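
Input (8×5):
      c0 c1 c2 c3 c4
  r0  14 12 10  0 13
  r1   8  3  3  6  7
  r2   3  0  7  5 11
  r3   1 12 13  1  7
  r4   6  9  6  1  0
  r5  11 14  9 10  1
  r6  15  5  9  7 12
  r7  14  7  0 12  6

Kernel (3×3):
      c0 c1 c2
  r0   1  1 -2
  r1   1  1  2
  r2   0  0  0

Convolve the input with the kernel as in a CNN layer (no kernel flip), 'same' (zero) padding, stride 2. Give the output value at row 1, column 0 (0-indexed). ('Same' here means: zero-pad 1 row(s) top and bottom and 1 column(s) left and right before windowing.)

5

The receptive field on the zero-padded input at this output position is [0 8 3 / 0 3 0 / 0 1 12]. Elementwise product with the kernel and sum: 0·1 + 8·1 + 3·-2 + 0·1 + 3·1 + 0·2.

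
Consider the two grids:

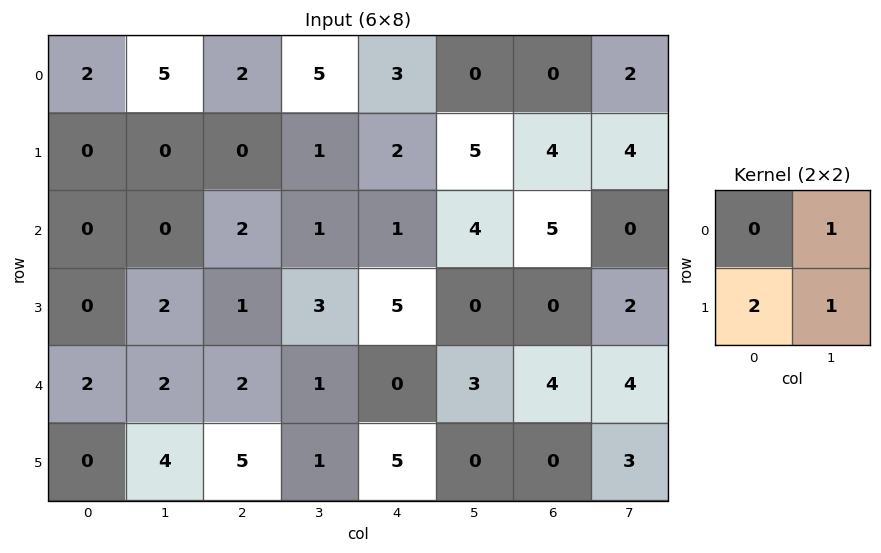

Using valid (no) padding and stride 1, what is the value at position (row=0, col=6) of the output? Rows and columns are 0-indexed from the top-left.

14

The receptive field on the input at this output position is [0 2 / 4 4]. Elementwise product with the kernel and sum: 2·1 + 4·2 + 4·1.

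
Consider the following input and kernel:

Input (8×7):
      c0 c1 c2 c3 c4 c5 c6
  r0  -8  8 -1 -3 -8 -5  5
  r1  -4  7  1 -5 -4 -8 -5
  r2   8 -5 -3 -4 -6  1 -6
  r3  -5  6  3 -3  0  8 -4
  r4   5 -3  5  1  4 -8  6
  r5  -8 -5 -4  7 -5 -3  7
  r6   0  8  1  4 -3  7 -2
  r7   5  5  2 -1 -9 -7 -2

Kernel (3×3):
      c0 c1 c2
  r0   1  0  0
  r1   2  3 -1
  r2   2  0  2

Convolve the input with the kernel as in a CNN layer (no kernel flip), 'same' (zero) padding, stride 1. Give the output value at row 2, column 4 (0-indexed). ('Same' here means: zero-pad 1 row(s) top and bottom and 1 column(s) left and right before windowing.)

-22

The receptive field on the zero-padded input at this output position is [-5 -4 -8 / -4 -6 1 / -3 0 8]. Elementwise product with the kernel and sum: -5·1 + -4·2 + -6·3 + 1·-1 + -3·2 + 8·2.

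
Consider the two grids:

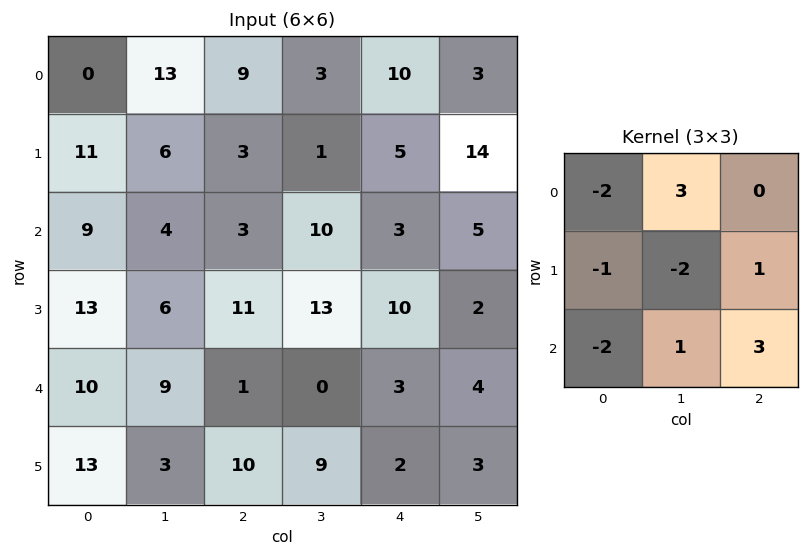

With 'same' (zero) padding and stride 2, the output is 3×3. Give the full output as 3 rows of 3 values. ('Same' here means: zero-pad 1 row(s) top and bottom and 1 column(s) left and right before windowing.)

Output[0,0]: The receptive field on the zero-padded input at this output position is [0 0 0 / 0 0 13 / 0 11 6]. Elementwise product with the kernel and sum: 0·-2 + 0·3 + 0·-1 + 0·-2 + 13·1 + 0·-2 + 11·1 + 6·3.

42 -34 25
50 35 -8
50 41 -5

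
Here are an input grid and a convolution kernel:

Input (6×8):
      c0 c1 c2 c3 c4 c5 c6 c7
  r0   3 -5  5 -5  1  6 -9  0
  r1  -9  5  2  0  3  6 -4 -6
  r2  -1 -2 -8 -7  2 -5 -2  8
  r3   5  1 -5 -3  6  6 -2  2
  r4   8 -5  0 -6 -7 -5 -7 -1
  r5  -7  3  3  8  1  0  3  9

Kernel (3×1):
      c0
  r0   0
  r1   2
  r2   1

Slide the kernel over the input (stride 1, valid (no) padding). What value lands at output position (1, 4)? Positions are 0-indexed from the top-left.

The receptive field on the input at this output position is [3 / 2 / 6]. Elementwise product with the kernel and sum: 2·2 + 6·1.

10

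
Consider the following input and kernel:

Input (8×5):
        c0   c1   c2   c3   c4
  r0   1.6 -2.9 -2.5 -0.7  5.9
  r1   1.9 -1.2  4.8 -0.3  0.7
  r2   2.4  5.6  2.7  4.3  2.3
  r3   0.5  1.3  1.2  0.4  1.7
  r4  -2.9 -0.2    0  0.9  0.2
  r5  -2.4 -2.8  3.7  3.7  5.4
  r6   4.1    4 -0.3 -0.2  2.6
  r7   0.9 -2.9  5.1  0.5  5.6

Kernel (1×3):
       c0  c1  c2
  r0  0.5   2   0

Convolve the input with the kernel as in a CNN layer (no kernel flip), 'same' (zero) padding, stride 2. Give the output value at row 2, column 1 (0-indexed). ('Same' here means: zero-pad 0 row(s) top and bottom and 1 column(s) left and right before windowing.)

-0.1

The receptive field on the zero-padded input at this output position is [-0.2 0 0.9]. Elementwise product with the kernel and sum: -0.2·0.5 + 0·2.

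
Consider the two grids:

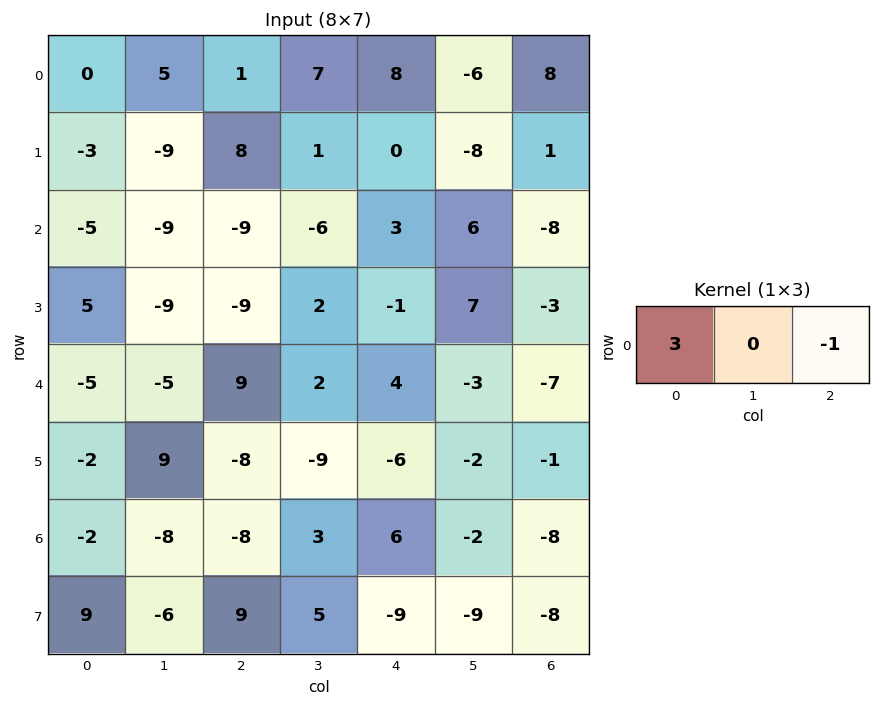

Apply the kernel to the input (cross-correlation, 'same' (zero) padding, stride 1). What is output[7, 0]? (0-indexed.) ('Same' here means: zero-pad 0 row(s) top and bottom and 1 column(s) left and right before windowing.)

The receptive field on the zero-padded input at this output position is [0 9 -6]. Elementwise product with the kernel and sum: 0·3 + -6·-1.

6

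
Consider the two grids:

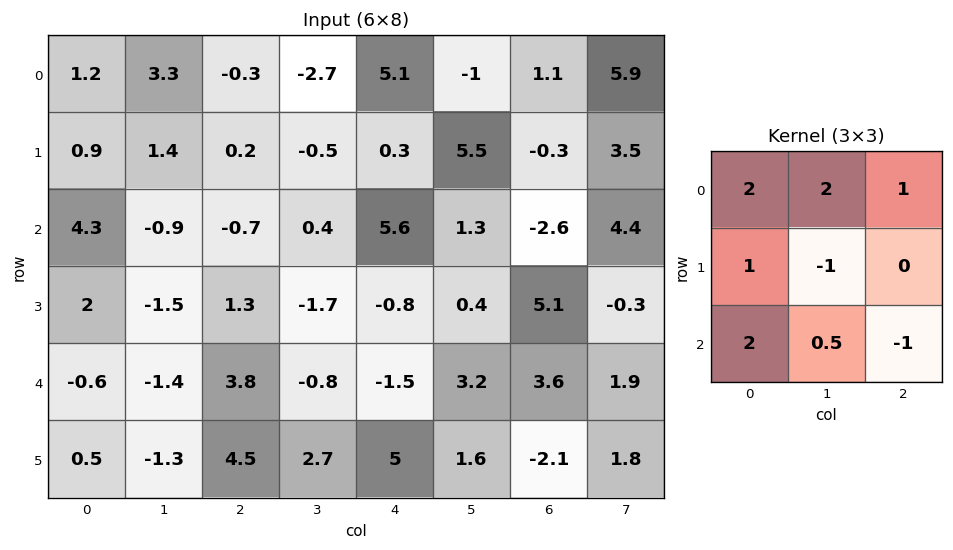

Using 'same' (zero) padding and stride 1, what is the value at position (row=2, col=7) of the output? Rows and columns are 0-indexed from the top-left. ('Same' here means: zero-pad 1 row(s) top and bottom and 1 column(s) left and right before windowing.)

9.45

The receptive field on the zero-padded input at this output position is [-0.3 3.5 0 / -2.6 4.4 0 / 5.1 -0.3 0]. Elementwise product with the kernel and sum: -0.3·2 + 3.5·2 + 0·1 + -2.6·1 + 4.4·-1 + 5.1·2 + -0.3·0.5 + 0·-1.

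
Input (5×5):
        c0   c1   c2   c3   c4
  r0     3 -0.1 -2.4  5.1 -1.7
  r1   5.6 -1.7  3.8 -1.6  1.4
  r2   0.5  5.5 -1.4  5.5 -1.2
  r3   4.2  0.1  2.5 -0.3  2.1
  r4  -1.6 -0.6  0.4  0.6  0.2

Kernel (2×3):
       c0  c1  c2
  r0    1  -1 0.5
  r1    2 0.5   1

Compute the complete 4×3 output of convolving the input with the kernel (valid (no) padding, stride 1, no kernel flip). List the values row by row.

Output[0,0]: The receptive field on the input at this output position is [3 -0.1 -2.4 / 5.6 -1.7 3.8]. Elementwise product with the kernel and sum: 3·1 + -0.1·-1 + -2.4·0.5 + 5.6·2 + -1.7·0.5 + 3.8·1.

16.05 1.75 -0.15
11.55 9.5 4.85
5.25 10.8 -0.55
2.25 -2.95 5.15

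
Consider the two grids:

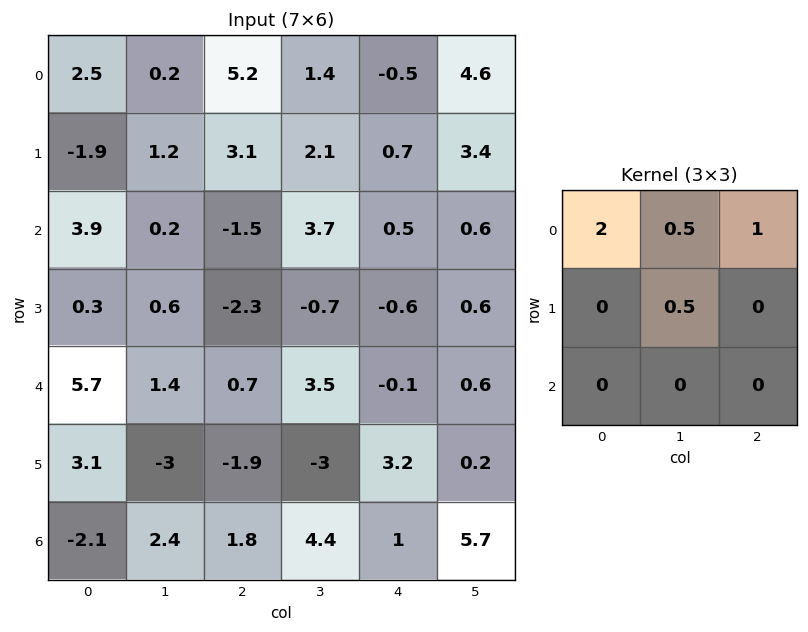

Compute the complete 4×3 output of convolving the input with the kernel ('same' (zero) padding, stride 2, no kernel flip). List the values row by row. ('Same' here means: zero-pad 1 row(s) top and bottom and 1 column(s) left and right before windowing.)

1.25 2.6 -0.25
2.2 5.3 8.2
3.6 -0.3 -1.15
-2.5 -9.05 -3.7

Output[0,0]: The receptive field on the zero-padded input at this output position is [0 0 0 / 0 2.5 0.2 / 0 -1.9 1.2]. Elementwise product with the kernel and sum: 0·2 + 0·0.5 + 0·1 + 2.5·0.5.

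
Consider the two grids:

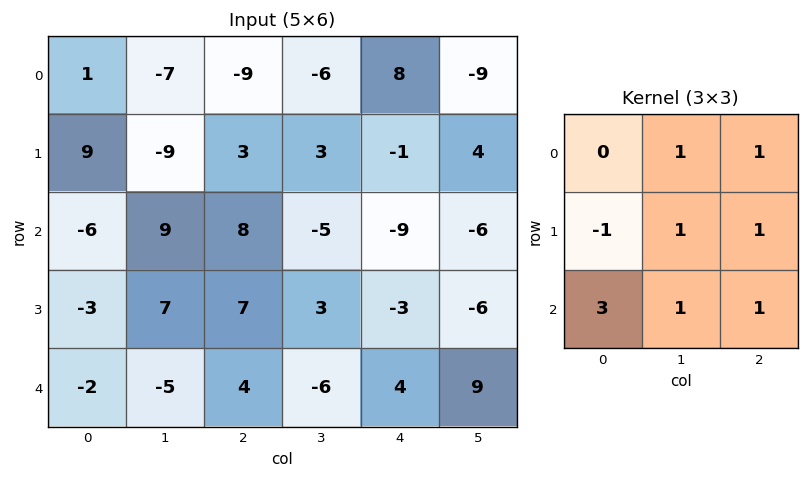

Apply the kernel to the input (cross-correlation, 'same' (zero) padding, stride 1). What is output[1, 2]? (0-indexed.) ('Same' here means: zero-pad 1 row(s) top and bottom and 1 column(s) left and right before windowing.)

The receptive field on the zero-padded input at this output position is [-7 -9 -6 / -9 3 3 / 9 8 -5]. Elementwise product with the kernel and sum: -9·1 + -6·1 + -9·-1 + 3·1 + 3·1 + 9·3 + 8·1 + -5·1.

30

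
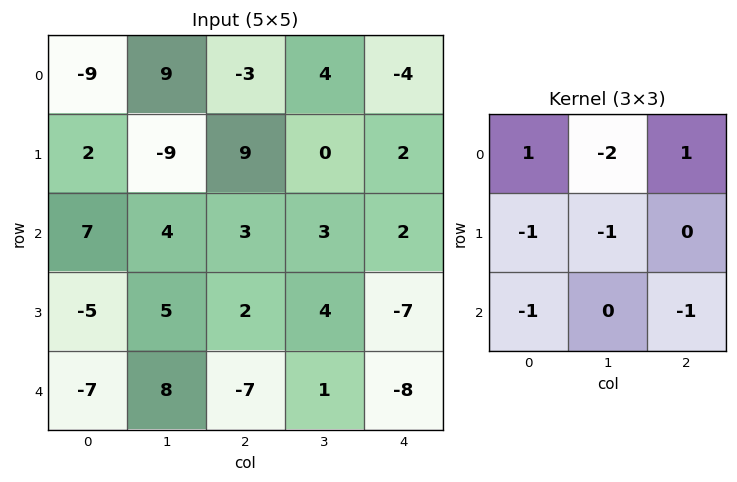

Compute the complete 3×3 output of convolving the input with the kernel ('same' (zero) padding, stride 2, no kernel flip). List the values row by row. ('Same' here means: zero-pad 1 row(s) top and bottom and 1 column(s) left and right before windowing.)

18 3 0
-25 -43 -13
22 4 25

Output[0,0]: The receptive field on the zero-padded input at this output position is [0 0 0 / 0 -9 9 / 0 2 -9]. Elementwise product with the kernel and sum: 0·1 + 0·-2 + 0·1 + 0·-1 + -9·-1 + 0·-1 + -9·-1.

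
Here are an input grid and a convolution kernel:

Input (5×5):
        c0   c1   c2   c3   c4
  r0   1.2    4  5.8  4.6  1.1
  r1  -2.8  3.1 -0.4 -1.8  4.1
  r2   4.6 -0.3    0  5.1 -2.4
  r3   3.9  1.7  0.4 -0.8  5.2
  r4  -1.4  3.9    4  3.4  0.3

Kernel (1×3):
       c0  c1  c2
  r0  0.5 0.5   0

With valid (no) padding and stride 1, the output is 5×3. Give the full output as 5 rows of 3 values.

Output[0,0]: The receptive field on the input at this output position is [1.2 4 5.8]. Elementwise product with the kernel and sum: 1.2·0.5 + 4·0.5.
Output[0,1]: The receptive field on the input at this output position is [4 5.8 4.6]. Elementwise product with the kernel and sum: 4·0.5 + 5.8·0.5.

2.6 4.9 5.2
0.15 1.35 -1.1
2.15 -0.15 2.55
2.8 1.05 -0.2
1.25 3.95 3.7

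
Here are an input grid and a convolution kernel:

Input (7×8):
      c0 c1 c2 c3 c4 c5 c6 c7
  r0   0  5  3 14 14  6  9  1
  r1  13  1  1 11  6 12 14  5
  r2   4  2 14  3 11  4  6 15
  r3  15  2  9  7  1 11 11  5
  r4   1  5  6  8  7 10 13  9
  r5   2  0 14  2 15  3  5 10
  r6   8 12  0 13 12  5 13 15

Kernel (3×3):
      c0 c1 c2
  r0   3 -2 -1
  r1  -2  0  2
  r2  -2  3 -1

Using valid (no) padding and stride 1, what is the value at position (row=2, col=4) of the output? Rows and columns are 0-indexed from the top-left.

42

The receptive field on the input at this output position is [11 4 6 / 1 11 11 / 7 10 13]. Elementwise product with the kernel and sum: 11·3 + 4·-2 + 6·-1 + 1·-2 + 11·2 + 7·-2 + 10·3 + 13·-1.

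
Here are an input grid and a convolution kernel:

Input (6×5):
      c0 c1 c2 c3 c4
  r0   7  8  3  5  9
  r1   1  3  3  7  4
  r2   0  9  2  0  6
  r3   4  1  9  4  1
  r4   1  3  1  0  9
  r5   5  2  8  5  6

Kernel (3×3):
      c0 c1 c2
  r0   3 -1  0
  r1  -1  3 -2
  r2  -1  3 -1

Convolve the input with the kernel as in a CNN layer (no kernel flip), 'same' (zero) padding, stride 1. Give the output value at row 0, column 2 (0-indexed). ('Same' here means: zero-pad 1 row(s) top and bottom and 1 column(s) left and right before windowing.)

The receptive field on the zero-padded input at this output position is [0 0 0 / 8 3 5 / 3 3 7]. Elementwise product with the kernel and sum: 0·3 + 0·-1 + 8·-1 + 3·3 + 5·-2 + 3·-1 + 3·3 + 7·-1.

-10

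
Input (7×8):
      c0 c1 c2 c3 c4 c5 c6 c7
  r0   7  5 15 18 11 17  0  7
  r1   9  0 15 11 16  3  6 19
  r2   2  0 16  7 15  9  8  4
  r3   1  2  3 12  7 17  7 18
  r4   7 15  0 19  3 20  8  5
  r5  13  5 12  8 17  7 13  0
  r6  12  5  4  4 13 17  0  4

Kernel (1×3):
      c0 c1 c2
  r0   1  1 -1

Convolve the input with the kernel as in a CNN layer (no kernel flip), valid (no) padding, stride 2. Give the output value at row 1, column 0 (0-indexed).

-14

The receptive field on the input at this output position is [2 0 16]. Elementwise product with the kernel and sum: 2·1 + 0·1 + 16·-1.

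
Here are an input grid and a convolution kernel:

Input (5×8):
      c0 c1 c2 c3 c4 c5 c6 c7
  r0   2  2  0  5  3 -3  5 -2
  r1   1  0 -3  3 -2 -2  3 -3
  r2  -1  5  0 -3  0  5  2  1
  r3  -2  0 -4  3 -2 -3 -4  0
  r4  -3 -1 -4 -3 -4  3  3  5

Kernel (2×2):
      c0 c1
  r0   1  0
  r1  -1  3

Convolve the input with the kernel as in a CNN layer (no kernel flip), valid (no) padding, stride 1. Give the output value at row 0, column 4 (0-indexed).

-1

The receptive field on the input at this output position is [3 -3 / -2 -2]. Elementwise product with the kernel and sum: 3·1 + -2·-1 + -2·3.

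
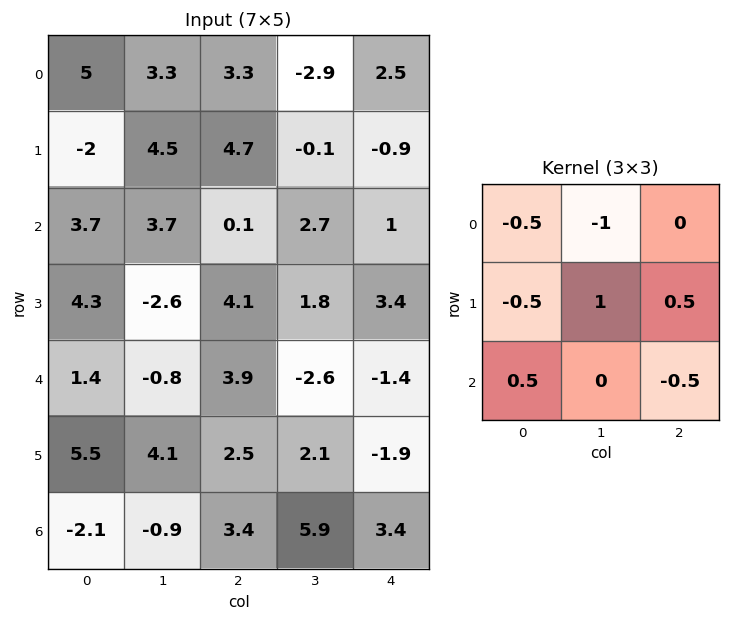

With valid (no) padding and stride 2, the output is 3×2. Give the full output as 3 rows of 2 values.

Output[0,0]: The receptive field on the input at this output position is [5 3.3 3.3 / -2 4.5 4.7 / 3.7 3.7 0.1]. Elementwise product with the kernel and sum: 5·-0.5 + 3.3·-1 + -2·-0.5 + 4.5·1 + 4.7·0.5 + 3.7·0.5 + 0.1·-0.5.
Output[0,1]: The receptive field on the input at this output position is [3.3 -2.9 2.5 / 4.7 -0.1 -0.9 / 0.1 2.7 1]. Elementwise product with the kernel and sum: 3.3·-0.5 + -2.9·-1 + 4.7·-0.5 + -0.1·1 + -0.9·0.5 + 0.1·0.5 + 1·-0.5.

3.85 -2.1
-9.5 1.35
-0.05 0.55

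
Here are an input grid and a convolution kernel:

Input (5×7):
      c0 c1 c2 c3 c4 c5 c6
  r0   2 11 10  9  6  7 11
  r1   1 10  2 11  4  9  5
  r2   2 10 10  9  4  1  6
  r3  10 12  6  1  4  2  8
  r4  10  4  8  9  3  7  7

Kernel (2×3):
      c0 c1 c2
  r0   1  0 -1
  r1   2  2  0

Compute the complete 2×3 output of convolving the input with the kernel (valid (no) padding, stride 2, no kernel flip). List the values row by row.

14 30 21
36 20 10

Output[0,0]: The receptive field on the input at this output position is [2 11 10 / 1 10 2]. Elementwise product with the kernel and sum: 2·1 + 10·-1 + 1·2 + 10·2.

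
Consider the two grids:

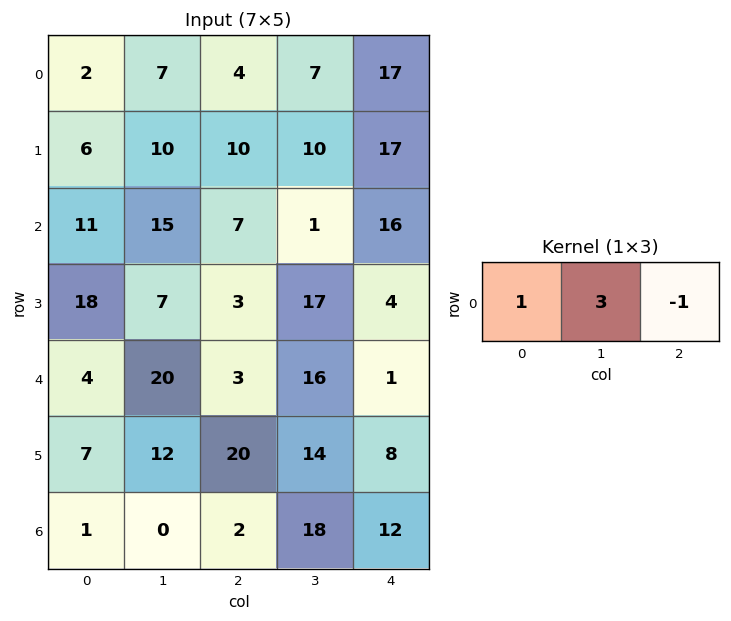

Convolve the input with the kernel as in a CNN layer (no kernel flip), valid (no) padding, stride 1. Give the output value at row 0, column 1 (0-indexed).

The receptive field on the input at this output position is [7 4 7]. Elementwise product with the kernel and sum: 7·1 + 4·3 + 7·-1.

12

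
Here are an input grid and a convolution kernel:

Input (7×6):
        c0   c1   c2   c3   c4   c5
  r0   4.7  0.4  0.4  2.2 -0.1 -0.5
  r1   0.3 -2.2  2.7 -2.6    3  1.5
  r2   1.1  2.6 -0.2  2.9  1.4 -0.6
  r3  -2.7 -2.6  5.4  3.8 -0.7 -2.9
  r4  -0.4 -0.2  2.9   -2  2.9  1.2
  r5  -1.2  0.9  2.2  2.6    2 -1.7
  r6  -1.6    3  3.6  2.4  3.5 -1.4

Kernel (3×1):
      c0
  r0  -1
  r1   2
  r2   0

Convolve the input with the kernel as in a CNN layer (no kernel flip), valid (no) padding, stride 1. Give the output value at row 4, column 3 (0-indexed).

The receptive field on the input at this output position is [-2 / 2.6 / 2.4]. Elementwise product with the kernel and sum: -2·-1 + 2.6·2.

7.2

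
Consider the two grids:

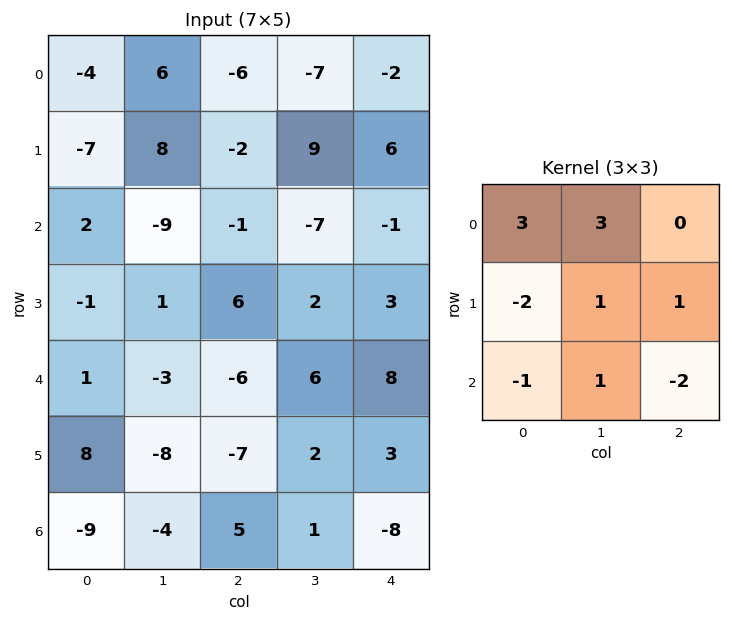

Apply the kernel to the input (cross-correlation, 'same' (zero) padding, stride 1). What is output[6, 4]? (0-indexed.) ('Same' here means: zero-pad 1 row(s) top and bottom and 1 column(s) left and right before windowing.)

5

The receptive field on the zero-padded input at this output position is [2 3 0 / 1 -8 0 / 0 0 0]. Elementwise product with the kernel and sum: 2·3 + 3·3 + 1·-2 + -8·1 + 0·1 + 0·-1 + 0·1 + 0·-2.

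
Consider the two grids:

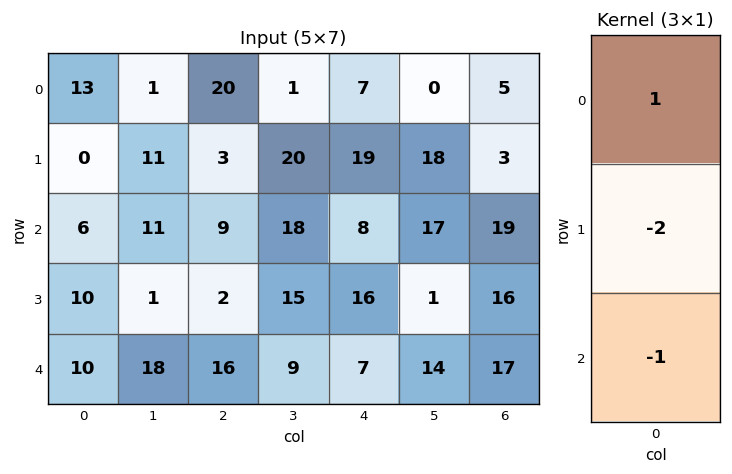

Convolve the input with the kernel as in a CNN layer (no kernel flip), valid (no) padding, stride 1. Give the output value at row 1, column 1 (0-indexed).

The receptive field on the input at this output position is [11 / 11 / 1]. Elementwise product with the kernel and sum: 11·1 + 11·-2 + 1·-1.

-12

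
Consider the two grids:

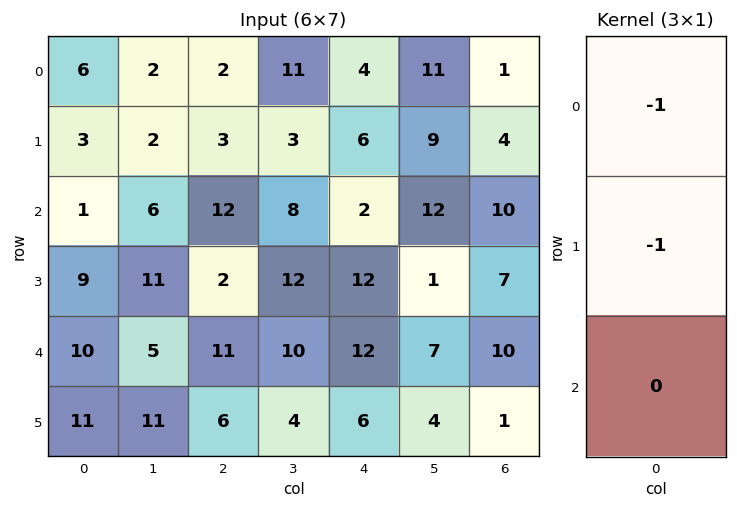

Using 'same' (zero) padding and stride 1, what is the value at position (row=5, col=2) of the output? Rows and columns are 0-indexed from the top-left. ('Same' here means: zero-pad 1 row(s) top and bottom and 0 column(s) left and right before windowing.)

-17

The receptive field on the zero-padded input at this output position is [11 / 6 / 0]. Elementwise product with the kernel and sum: 11·-1 + 6·-1.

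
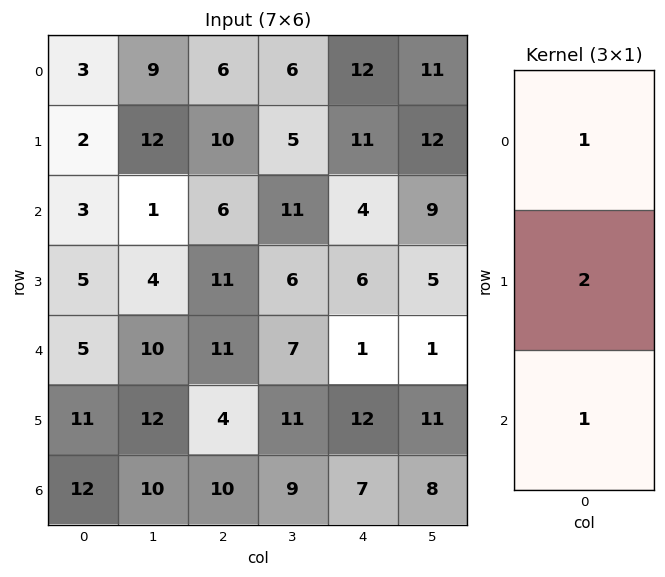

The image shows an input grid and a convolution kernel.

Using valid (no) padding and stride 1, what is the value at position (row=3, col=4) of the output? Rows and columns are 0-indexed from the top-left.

20

The receptive field on the input at this output position is [6 / 1 / 12]. Elementwise product with the kernel and sum: 6·1 + 1·2 + 12·1.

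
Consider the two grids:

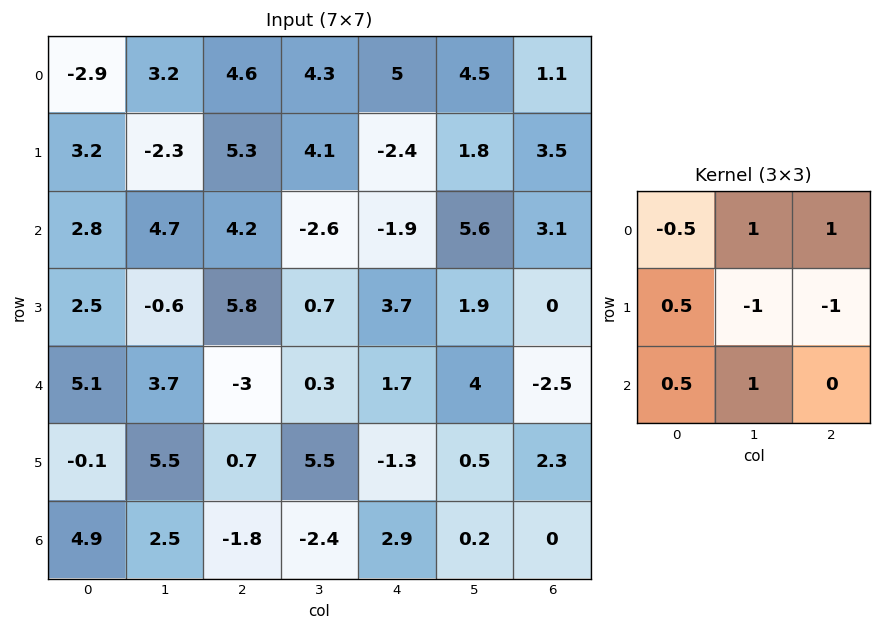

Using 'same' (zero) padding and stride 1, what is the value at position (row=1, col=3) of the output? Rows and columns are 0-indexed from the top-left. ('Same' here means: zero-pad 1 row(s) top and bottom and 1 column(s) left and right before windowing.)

The receptive field on the zero-padded input at this output position is [4.6 4.3 5 / 5.3 4.1 -2.4 / 4.2 -2.6 -1.9]. Elementwise product with the kernel and sum: 4.6·-0.5 + 4.3·1 + 5·1 + 5.3·0.5 + 4.1·-1 + -2.4·-1 + 4.2·0.5 + -2.6·1.

7.45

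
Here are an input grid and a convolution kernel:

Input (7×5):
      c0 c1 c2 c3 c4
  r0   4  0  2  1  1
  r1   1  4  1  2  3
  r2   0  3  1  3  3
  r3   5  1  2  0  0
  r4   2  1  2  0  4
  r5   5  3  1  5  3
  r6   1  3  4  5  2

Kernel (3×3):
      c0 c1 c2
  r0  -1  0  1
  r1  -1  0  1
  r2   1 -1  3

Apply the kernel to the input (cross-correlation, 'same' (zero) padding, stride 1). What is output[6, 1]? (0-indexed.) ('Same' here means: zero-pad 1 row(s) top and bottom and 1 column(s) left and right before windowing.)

-1

The receptive field on the zero-padded input at this output position is [5 3 1 / 1 3 4 / 0 0 0]. Elementwise product with the kernel and sum: 5·-1 + 1·1 + 1·-1 + 4·1 + 0·1 + 0·-1 + 0·3.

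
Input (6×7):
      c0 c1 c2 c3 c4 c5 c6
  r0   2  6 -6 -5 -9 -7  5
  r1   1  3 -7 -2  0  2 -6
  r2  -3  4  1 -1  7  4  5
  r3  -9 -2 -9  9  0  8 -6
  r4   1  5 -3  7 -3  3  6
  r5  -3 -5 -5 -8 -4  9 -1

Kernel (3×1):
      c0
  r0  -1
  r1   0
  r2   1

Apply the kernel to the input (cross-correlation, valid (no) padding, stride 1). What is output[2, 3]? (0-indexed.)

8

The receptive field on the input at this output position is [-1 / 9 / 7]. Elementwise product with the kernel and sum: -1·-1 + 7·1.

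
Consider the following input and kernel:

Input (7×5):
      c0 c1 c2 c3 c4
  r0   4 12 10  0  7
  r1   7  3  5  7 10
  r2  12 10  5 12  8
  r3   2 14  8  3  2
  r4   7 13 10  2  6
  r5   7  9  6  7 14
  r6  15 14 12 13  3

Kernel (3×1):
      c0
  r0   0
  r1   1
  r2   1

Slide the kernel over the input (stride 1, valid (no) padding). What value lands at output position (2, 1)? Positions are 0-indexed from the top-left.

The receptive field on the input at this output position is [10 / 14 / 13]. Elementwise product with the kernel and sum: 14·1 + 13·1.

27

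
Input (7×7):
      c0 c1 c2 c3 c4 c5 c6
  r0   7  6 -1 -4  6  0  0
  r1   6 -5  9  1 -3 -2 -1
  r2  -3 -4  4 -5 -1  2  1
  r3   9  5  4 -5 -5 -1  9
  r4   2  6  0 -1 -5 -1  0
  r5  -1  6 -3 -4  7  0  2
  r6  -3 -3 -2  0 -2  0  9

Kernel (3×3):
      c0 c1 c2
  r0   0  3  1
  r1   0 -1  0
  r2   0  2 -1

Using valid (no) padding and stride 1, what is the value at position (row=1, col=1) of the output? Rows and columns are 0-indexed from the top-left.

37

The receptive field on the input at this output position is [-5 9 1 / -4 4 -5 / 5 4 -5]. Elementwise product with the kernel and sum: 9·3 + 1·1 + 4·-1 + 4·2 + -5·-1.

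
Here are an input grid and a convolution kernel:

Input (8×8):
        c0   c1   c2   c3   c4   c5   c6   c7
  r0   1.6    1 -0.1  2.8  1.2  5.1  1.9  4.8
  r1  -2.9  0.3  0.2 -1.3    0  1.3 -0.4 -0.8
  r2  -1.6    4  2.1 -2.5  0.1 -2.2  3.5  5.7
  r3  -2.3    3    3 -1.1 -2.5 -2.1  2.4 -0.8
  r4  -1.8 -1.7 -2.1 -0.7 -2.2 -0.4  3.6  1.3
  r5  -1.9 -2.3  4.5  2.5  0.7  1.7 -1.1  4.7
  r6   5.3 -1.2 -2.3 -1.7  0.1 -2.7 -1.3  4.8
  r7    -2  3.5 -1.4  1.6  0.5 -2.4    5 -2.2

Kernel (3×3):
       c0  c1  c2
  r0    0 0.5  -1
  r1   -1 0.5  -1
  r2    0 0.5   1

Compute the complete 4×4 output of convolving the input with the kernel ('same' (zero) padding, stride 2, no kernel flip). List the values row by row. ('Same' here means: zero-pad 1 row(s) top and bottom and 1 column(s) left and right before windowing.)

Output[0,0]: The receptive field on the zero-padded input at this output position is [0 0 0 / 0 1.6 1 / 0 -2.9 0.3]. Elementwise product with the kernel and sum: 0·0.5 + 0·-1 + 0·-1 + 1.6·0.5 + 1·-1 + -2.9·0.5 + 0.3·1.

-1.35 -5.05 -6 -9.95
-4.7 1.35 0.1 -0.75
-6.6 8.7 2.9 7.05
7.7 2.4 0.95 -7.7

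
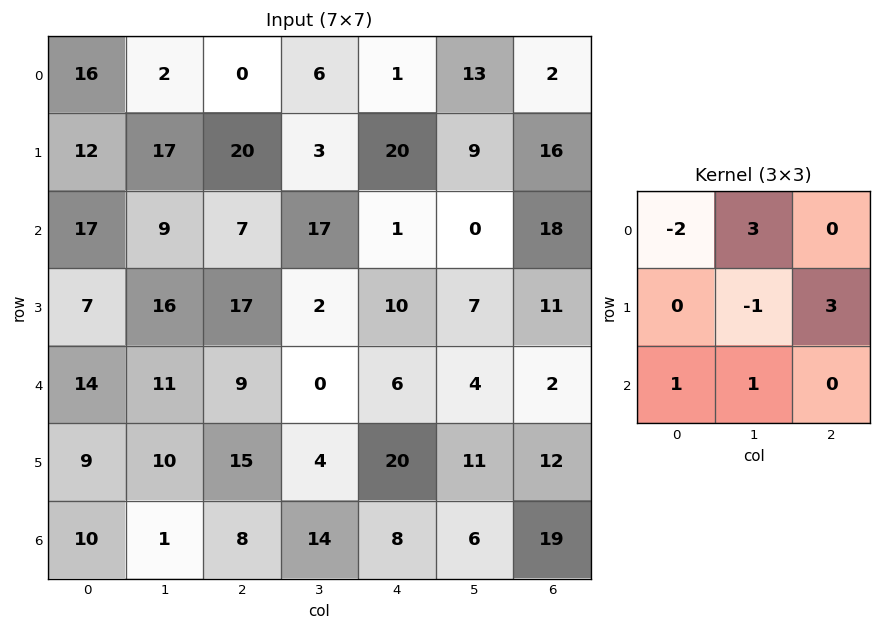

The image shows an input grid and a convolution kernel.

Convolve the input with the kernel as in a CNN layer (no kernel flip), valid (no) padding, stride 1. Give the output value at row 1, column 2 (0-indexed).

-26

The receptive field on the input at this output position is [20 3 20 / 7 17 1 / 17 2 10]. Elementwise product with the kernel and sum: 20·-2 + 3·3 + 17·-1 + 1·3 + 17·1 + 2·1.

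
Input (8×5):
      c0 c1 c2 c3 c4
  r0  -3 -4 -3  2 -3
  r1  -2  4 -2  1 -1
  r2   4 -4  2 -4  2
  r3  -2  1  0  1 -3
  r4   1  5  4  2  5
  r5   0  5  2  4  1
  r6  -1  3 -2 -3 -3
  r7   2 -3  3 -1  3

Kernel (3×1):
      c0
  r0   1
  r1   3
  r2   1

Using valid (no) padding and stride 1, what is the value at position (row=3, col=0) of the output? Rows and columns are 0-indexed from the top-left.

1

The receptive field on the input at this output position is [-2 / 1 / 0]. Elementwise product with the kernel and sum: -2·1 + 1·3 + 0·1.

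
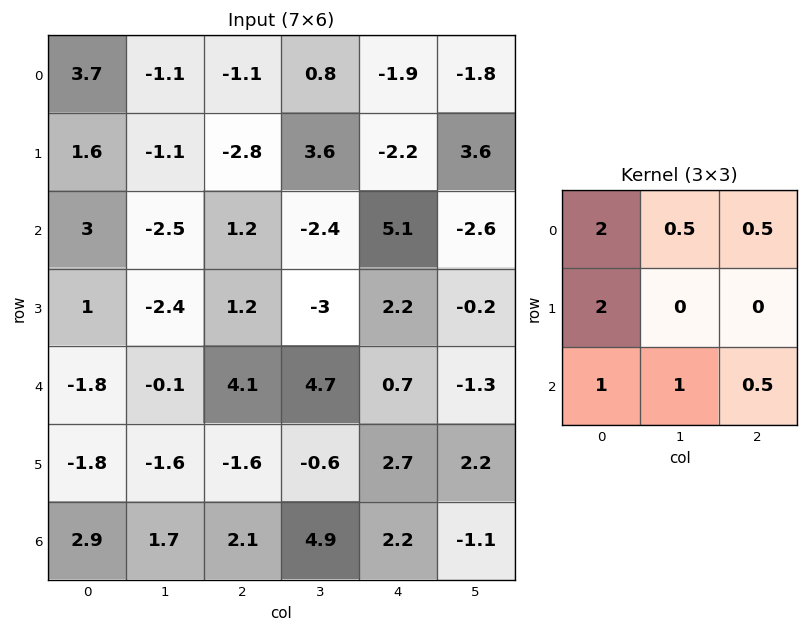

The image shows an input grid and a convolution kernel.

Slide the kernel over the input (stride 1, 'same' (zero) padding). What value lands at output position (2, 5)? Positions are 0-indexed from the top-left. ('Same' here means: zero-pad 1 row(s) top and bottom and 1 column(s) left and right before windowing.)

9.6

The receptive field on the zero-padded input at this output position is [-2.2 3.6 0 / 5.1 -2.6 0 / 2.2 -0.2 0]. Elementwise product with the kernel and sum: -2.2·2 + 3.6·0.5 + 0·0.5 + 5.1·2 + 2.2·1 + -0.2·1 + 0·0.5.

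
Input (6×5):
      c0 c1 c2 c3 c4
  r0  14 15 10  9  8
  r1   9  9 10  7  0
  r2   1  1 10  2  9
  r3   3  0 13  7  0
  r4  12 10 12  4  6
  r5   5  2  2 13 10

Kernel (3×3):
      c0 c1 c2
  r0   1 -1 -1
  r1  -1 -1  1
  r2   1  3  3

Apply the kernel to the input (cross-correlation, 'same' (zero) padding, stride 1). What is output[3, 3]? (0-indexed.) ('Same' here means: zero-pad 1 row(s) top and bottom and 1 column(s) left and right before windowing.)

21

The receptive field on the zero-padded input at this output position is [10 2 9 / 13 7 0 / 12 4 6]. Elementwise product with the kernel and sum: 10·1 + 2·-1 + 9·-1 + 13·-1 + 7·-1 + 0·1 + 12·1 + 4·3 + 6·3.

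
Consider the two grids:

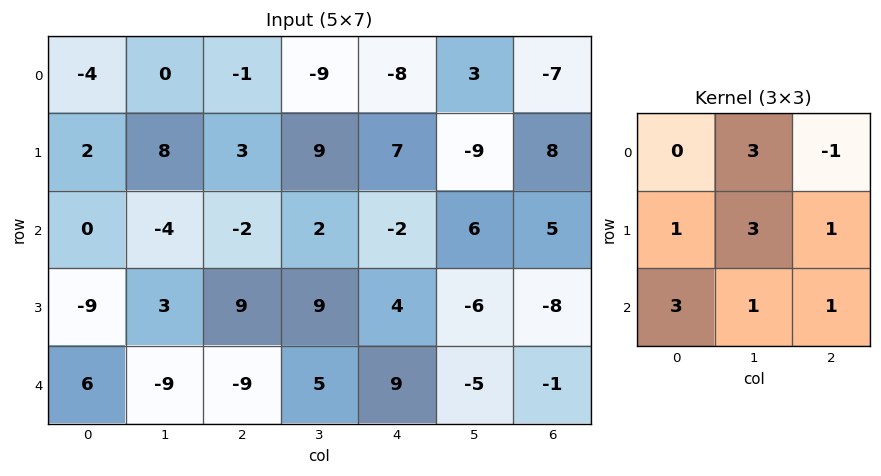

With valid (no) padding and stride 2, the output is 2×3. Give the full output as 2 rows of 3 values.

Output[0,0]: The receptive field on the input at this output position is [-4 0 -1 / 2 8 3 / 0 -4 -2]. Elementwise product with the kernel and sum: 0·3 + -1·-1 + 2·1 + 8·3 + 3·1 + 0·3 + -4·1 + -2·1.
Output[0,1]: The receptive field on the input at this output position is [-1 -9 -8 / 3 9 7 / -2 2 -2]. Elementwise product with the kernel and sum: -9·3 + -8·-1 + 3·1 + 9·3 + 7·1 + -2·3 + 2·1 + -2·1.

24 12 9
-1 35 12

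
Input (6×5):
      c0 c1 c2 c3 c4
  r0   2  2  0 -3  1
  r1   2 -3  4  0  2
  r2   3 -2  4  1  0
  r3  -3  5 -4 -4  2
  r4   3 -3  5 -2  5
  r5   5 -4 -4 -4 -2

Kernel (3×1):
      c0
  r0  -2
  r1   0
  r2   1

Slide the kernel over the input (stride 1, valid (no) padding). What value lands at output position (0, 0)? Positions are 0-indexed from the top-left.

The receptive field on the input at this output position is [2 / 2 / 3]. Elementwise product with the kernel and sum: 2·-2 + 3·1.

-1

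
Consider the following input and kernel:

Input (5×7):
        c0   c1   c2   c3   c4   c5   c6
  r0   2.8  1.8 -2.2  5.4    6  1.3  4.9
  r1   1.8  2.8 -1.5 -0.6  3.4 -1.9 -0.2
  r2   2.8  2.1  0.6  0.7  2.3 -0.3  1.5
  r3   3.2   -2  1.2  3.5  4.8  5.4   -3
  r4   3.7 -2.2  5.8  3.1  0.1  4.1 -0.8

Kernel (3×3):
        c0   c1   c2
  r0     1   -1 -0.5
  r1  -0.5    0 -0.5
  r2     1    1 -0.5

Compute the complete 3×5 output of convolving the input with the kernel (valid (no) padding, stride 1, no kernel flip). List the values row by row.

6.55 2.55 -11.4 3.15 1.9
-1.35 0.65 -1.75 2.35 15.2
-3.2 2.45 4.6 -4.75 5.55

Output[0,0]: The receptive field on the input at this output position is [2.8 1.8 -2.2 / 1.8 2.8 -1.5 / 2.8 2.1 0.6]. Elementwise product with the kernel and sum: 2.8·1 + 1.8·-1 + -2.2·-0.5 + 1.8·-0.5 + -1.5·-0.5 + 2.8·1 + 2.1·1 + 0.6·-0.5.
Output[0,1]: The receptive field on the input at this output position is [1.8 -2.2 5.4 / 2.8 -1.5 -0.6 / 2.1 0.6 0.7]. Elementwise product with the kernel and sum: 1.8·1 + -2.2·-1 + 5.4·-0.5 + 2.8·-0.5 + -0.6·-0.5 + 2.1·1 + 0.6·1 + 0.7·-0.5.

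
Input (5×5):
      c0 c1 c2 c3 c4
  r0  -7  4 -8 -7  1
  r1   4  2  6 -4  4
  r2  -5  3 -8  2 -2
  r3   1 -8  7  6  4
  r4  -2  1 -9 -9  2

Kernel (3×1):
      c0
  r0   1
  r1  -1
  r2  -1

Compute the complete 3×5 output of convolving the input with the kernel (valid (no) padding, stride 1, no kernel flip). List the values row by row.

Output[0,0]: The receptive field on the input at this output position is [-7 / 4 / -5]. Elementwise product with the kernel and sum: -7·1 + 4·-1 + -5·-1.

-6 -1 -6 -5 -1
8 7 7 -12 2
-4 10 -6 5 -8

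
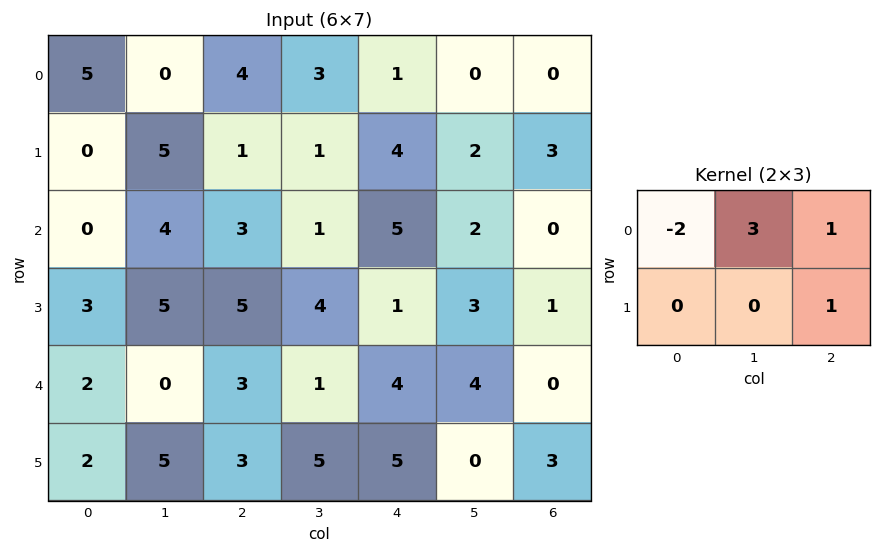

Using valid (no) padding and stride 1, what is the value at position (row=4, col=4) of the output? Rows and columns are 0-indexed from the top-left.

7

The receptive field on the input at this output position is [4 4 0 / 5 0 3]. Elementwise product with the kernel and sum: 4·-2 + 4·3 + 0·1 + 3·1.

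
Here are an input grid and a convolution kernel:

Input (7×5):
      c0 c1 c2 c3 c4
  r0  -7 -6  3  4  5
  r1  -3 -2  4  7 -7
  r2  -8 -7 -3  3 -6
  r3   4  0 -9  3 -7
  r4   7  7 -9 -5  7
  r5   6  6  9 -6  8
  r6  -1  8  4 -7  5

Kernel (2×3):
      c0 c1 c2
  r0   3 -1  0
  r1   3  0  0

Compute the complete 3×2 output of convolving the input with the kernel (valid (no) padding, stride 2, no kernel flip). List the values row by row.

Output[0,0]: The receptive field on the input at this output position is [-7 -6 3 / -3 -2 4]. Elementwise product with the kernel and sum: -7·3 + -6·-1 + -3·3.
Output[0,1]: The receptive field on the input at this output position is [3 4 5 / 4 7 -7]. Elementwise product with the kernel and sum: 3·3 + 4·-1 + 4·3.

-24 17
-5 -39
32 5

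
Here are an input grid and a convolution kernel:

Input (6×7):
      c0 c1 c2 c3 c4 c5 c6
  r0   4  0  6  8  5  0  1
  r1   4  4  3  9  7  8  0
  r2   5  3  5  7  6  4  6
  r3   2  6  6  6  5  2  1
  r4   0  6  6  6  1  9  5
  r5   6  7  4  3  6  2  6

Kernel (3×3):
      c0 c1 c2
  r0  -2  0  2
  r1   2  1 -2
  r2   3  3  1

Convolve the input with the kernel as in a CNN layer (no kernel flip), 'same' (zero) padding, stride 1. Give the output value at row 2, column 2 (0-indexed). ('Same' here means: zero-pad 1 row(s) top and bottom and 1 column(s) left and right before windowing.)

49

The receptive field on the zero-padded input at this output position is [4 3 9 / 3 5 7 / 6 6 6]. Elementwise product with the kernel and sum: 4·-2 + 9·2 + 3·2 + 5·1 + 7·-2 + 6·3 + 6·3 + 6·1.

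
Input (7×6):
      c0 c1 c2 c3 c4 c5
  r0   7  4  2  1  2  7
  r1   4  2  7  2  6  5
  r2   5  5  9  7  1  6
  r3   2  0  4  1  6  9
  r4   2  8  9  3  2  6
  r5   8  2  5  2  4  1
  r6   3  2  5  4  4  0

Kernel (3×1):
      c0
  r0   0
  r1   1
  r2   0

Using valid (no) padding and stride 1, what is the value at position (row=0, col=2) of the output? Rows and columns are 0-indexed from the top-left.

7

The receptive field on the input at this output position is [2 / 7 / 9]. Elementwise product with the kernel and sum: 7·1.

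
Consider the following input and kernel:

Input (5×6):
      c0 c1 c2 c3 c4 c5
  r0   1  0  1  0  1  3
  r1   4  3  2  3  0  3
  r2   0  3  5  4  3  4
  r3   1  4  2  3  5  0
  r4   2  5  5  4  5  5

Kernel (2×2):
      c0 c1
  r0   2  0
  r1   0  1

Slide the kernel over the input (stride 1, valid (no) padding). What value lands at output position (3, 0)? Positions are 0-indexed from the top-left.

7

The receptive field on the input at this output position is [1 4 / 2 5]. Elementwise product with the kernel and sum: 1·2 + 5·1.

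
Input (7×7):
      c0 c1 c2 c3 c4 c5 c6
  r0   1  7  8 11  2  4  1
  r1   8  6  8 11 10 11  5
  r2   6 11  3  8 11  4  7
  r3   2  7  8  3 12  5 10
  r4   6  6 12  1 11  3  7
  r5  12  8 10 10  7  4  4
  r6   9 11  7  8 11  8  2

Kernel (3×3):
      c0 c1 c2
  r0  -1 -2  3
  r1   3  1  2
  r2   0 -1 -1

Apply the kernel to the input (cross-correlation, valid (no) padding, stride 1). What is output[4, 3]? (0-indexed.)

The receptive field on the input at this output position is [1 11 3 / 10 7 4 / 8 11 8]. Elementwise product with the kernel and sum: 1·-1 + 11·-2 + 3·3 + 10·3 + 7·1 + 4·2 + 11·-1 + 8·-1.

12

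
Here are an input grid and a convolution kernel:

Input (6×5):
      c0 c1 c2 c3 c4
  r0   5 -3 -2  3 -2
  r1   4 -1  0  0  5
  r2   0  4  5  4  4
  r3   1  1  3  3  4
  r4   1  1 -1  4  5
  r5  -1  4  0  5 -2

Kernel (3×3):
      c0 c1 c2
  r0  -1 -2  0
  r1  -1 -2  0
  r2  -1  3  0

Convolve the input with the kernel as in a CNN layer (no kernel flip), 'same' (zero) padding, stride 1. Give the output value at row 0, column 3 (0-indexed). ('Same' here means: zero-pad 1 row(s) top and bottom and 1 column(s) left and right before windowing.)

The receptive field on the zero-padded input at this output position is [0 0 0 / -2 3 -2 / 0 0 5]. Elementwise product with the kernel and sum: 0·-1 + 0·-2 + -2·-1 + 3·-2 + 0·-1 + 0·3.

-4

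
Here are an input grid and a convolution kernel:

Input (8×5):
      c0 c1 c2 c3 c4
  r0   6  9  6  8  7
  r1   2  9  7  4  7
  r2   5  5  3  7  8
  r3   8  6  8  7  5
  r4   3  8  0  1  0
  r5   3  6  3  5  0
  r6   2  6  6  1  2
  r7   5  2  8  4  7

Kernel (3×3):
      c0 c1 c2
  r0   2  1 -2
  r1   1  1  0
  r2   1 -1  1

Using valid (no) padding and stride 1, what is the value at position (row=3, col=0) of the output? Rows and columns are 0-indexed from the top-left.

17

The receptive field on the input at this output position is [8 6 8 / 3 8 0 / 3 6 3]. Elementwise product with the kernel and sum: 8·2 + 6·1 + 8·-2 + 3·1 + 8·1 + 3·1 + 6·-1 + 3·1.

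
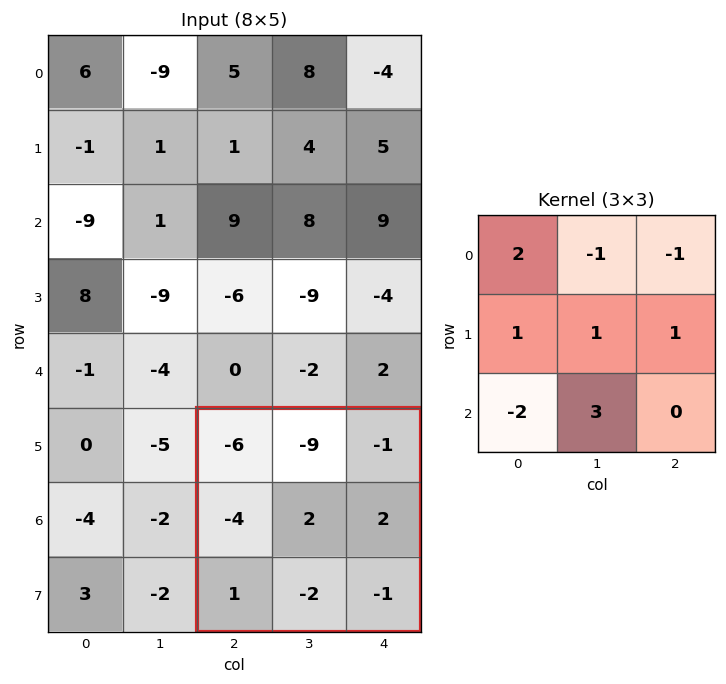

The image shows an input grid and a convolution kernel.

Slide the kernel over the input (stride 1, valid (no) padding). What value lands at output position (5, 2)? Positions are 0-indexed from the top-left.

-10

The receptive field on the input at this output position is [-6 -9 -1 / -4 2 2 / 1 -2 -1]. Elementwise product with the kernel and sum: -6·2 + -9·-1 + -1·-1 + -4·1 + 2·1 + 2·1 + 1·-2 + -2·3.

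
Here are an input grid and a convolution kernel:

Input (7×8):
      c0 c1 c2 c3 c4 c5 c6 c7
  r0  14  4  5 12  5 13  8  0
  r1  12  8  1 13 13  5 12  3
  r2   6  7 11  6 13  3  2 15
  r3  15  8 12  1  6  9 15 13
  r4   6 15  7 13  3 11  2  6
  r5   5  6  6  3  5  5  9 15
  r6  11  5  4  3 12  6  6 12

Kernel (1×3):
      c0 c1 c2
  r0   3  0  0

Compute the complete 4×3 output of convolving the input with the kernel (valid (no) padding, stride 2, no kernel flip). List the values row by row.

Output[0,0]: The receptive field on the input at this output position is [14 4 5]. Elementwise product with the kernel and sum: 14·3.
Output[0,1]: The receptive field on the input at this output position is [5 12 5]. Elementwise product with the kernel and sum: 5·3.

42 15 15
18 33 39
18 21 9
33 12 36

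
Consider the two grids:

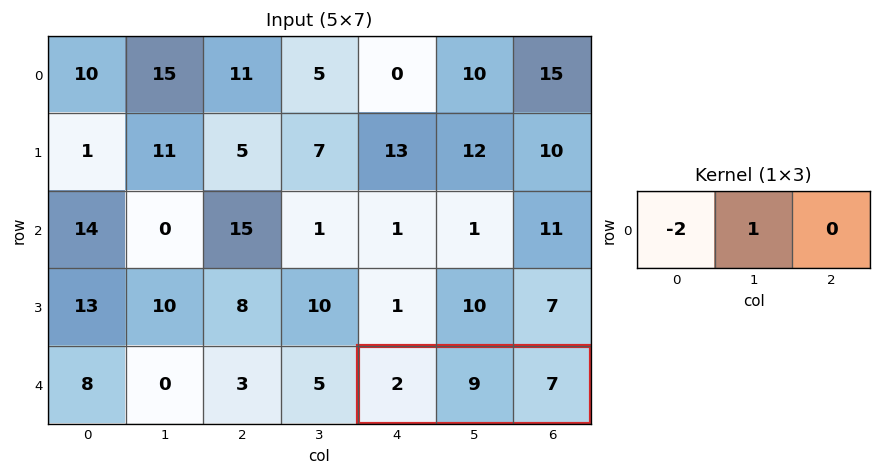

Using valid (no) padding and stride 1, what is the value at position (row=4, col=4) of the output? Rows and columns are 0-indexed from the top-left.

The receptive field on the input at this output position is [2 9 7]. Elementwise product with the kernel and sum: 2·-2 + 9·1.

5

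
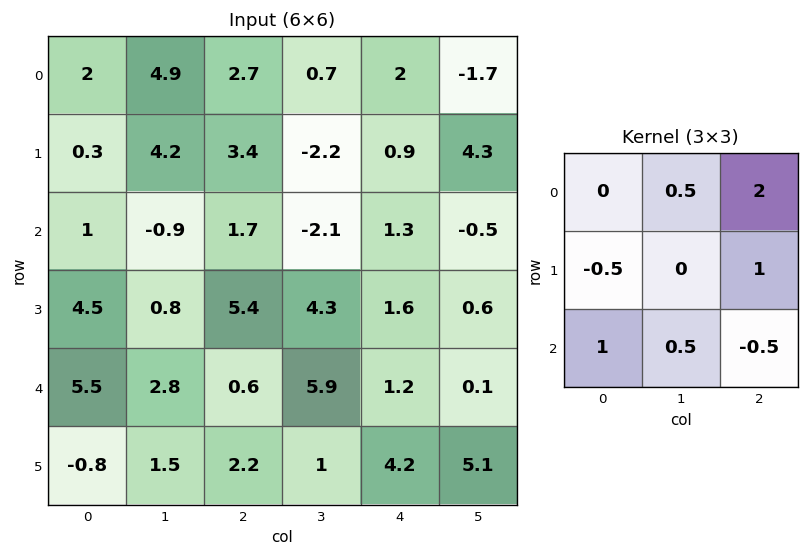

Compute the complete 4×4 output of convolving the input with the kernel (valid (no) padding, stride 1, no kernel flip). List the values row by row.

Output[0,0]: The receptive field on the input at this output position is [2 4.9 2.7 / 0.3 4.2 3.4 / 1 -0.9 1.7]. Elementwise product with the kernel and sum: 4.9·0.5 + 2.7·2 + 0.3·-0.5 + 3.4·1 + 1·1 + -0.9·0.5 + 1.7·-0.5.
Output[0,1]: The receptive field on the input at this output position is [4.9 2.7 0.7 / 4.2 3.4 -2.2 / -0.9 1.7 -2.1]. Elementwise product with the kernel and sum: 2.7·0.5 + 0.7·2 + 4.2·-0.5 + -2.2·1 + -0.9·1 + 1.7·0.5 + -2.1·-0.5.

10.8 -0.55 3.55 1.8
12.3 -3 7.9 14.4
12.7 0.7 3.4 4.55
7.9 17.9 6.85 -0.3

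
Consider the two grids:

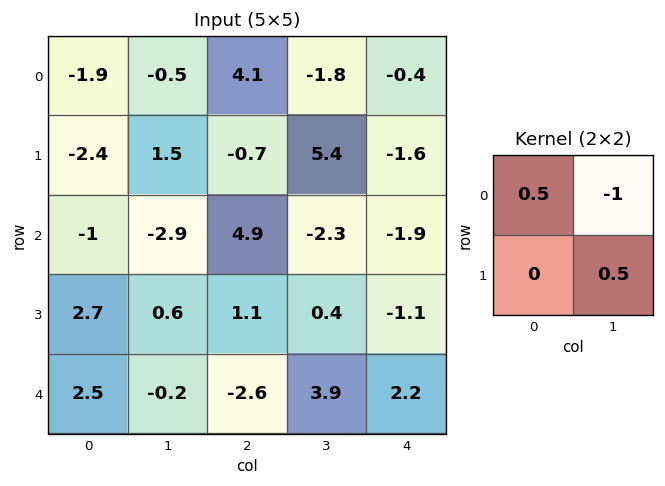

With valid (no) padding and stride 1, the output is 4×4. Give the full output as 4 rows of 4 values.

0.3 -4.7 6.55 -1.3
-4.15 3.9 -6.9 3.35
2.7 -5.8 4.95 0.2
0.65 -2.1 2.1 2.4

Output[0,0]: The receptive field on the input at this output position is [-1.9 -0.5 / -2.4 1.5]. Elementwise product with the kernel and sum: -1.9·0.5 + -0.5·-1 + 1.5·0.5.
Output[0,1]: The receptive field on the input at this output position is [-0.5 4.1 / 1.5 -0.7]. Elementwise product with the kernel and sum: -0.5·0.5 + 4.1·-1 + -0.7·0.5.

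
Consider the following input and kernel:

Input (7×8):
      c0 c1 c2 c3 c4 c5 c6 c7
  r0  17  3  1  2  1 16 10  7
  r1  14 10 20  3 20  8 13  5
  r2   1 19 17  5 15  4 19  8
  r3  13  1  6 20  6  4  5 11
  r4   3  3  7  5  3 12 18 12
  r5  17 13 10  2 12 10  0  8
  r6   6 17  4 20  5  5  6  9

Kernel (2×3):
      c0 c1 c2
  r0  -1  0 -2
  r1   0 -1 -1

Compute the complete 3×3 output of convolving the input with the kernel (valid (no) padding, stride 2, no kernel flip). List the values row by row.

-49 -26 -42
-42 -73 -62
-40 -27 -49

Output[0,0]: The receptive field on the input at this output position is [17 3 1 / 14 10 20]. Elementwise product with the kernel and sum: 17·-1 + 1·-2 + 10·-1 + 20·-1.
Output[0,1]: The receptive field on the input at this output position is [1 2 1 / 20 3 20]. Elementwise product with the kernel and sum: 1·-1 + 1·-2 + 3·-1 + 20·-1.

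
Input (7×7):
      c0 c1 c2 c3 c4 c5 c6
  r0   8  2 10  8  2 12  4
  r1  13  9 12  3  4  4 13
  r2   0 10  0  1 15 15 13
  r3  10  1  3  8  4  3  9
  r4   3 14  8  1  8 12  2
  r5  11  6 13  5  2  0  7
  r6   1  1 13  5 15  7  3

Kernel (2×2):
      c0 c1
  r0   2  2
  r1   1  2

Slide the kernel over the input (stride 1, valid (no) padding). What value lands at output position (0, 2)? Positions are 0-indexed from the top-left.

The receptive field on the input at this output position is [10 8 / 12 3]. Elementwise product with the kernel and sum: 10·2 + 8·2 + 12·1 + 3·2.

54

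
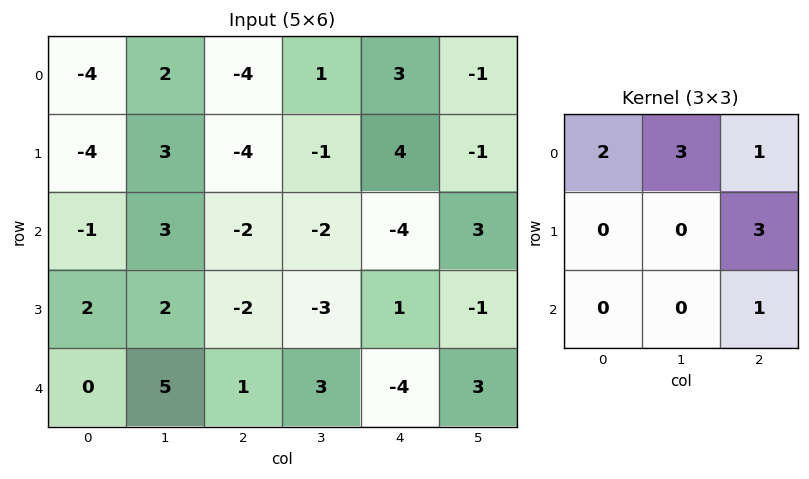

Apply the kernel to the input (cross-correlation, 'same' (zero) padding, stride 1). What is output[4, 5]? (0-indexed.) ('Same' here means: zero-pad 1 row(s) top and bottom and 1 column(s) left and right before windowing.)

-1

The receptive field on the zero-padded input at this output position is [1 -1 0 / -4 3 0 / 0 0 0]. Elementwise product with the kernel and sum: 1·2 + -1·3 + 0·1 + 0·3 + 0·1.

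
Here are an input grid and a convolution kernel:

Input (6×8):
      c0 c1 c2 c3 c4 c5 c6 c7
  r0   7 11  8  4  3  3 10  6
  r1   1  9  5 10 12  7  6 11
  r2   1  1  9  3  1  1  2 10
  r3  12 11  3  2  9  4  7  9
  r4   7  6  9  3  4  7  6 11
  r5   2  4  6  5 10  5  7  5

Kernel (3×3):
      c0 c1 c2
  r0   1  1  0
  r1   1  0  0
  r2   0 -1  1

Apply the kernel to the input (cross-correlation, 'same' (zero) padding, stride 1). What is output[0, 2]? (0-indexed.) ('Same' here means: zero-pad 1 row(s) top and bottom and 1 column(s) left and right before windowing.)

16

The receptive field on the zero-padded input at this output position is [0 0 0 / 11 8 4 / 9 5 10]. Elementwise product with the kernel and sum: 0·1 + 0·1 + 11·1 + 5·-1 + 10·1.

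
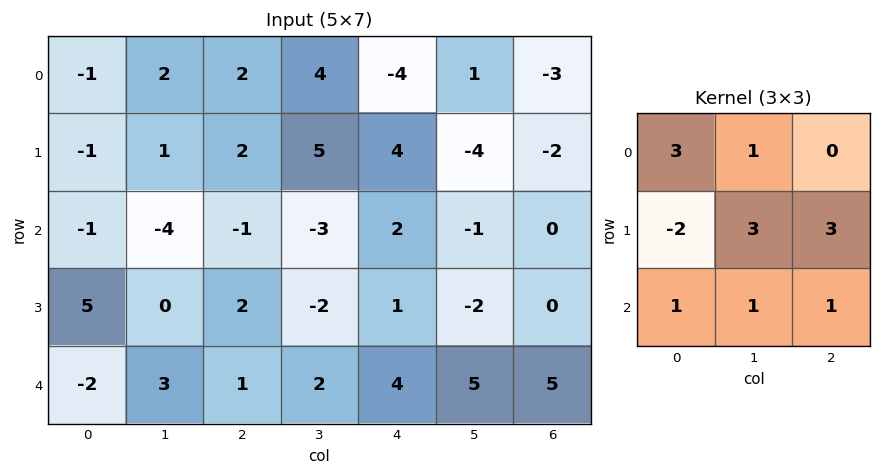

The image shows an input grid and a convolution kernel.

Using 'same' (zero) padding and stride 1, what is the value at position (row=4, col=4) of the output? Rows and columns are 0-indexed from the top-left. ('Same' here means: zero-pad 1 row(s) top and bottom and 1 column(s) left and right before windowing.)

The receptive field on the zero-padded input at this output position is [-2 1 -2 / 2 4 5 / 0 0 0]. Elementwise product with the kernel and sum: -2·3 + 1·1 + 2·-2 + 4·3 + 5·3 + 0·1 + 0·1 + 0·1.

18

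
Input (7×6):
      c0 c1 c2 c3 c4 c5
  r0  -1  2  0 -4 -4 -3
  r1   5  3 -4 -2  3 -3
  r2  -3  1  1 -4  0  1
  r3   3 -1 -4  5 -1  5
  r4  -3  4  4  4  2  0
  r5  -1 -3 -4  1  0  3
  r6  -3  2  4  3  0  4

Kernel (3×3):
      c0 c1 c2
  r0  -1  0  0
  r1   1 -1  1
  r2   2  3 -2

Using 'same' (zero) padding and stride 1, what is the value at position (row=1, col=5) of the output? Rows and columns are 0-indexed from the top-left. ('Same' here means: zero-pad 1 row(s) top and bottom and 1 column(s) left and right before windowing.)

13

The receptive field on the zero-padded input at this output position is [-4 -3 0 / 3 -3 0 / 0 1 0]. Elementwise product with the kernel and sum: -4·-1 + 3·1 + -3·-1 + 0·1 + 0·2 + 1·3 + 0·-2.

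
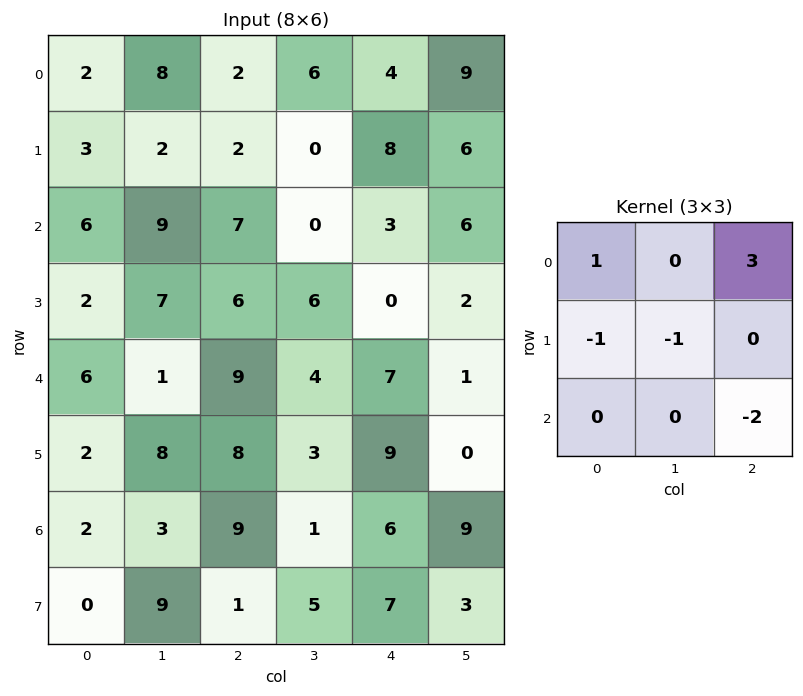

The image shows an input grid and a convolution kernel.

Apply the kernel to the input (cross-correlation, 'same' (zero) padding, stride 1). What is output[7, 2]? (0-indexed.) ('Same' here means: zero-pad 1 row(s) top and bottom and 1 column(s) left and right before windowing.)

The receptive field on the zero-padded input at this output position is [3 9 1 / 9 1 5 / 0 0 0]. Elementwise product with the kernel and sum: 3·1 + 1·3 + 9·-1 + 1·-1 + 0·-2.

-4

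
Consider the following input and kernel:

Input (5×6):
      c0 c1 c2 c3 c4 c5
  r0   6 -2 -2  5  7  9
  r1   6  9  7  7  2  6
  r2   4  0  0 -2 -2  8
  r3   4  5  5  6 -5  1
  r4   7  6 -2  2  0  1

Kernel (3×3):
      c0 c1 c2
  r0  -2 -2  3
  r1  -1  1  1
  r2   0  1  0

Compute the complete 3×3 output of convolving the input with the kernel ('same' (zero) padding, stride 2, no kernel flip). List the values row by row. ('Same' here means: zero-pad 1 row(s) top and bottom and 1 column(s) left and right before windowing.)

10 12 13
23 -8 3
20 -8 0

Output[0,0]: The receptive field on the zero-padded input at this output position is [0 0 0 / 0 6 -2 / 0 6 9]. Elementwise product with the kernel and sum: 0·-2 + 0·-2 + 0·3 + 0·-1 + 6·1 + -2·1 + 6·1.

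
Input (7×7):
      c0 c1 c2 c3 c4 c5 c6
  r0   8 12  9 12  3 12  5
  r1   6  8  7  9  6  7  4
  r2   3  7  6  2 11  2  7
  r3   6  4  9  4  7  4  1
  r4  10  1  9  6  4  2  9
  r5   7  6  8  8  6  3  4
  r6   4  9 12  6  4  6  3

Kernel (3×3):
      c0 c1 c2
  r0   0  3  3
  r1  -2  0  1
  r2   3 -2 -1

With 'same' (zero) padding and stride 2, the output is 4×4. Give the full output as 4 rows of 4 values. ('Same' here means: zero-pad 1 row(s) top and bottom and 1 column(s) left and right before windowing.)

Output[0,0]: The receptive field on the zero-padded input at this output position is [0 0 0 / 0 8 12 / 0 6 8]. Elementwise product with the kernel and sum: 0·3 + 0·3 + 0·-2 + 12·1 + 0·3 + 6·-2 + 8·-1.

-8 -11 -4 -11
33 26 31 18
11 37 32 0
48 36 21 0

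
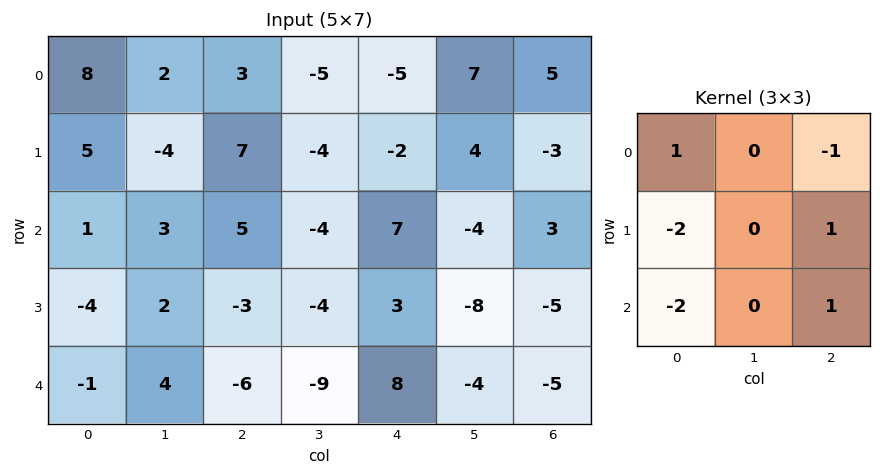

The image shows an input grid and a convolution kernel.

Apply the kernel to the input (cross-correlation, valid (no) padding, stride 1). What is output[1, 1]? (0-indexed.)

The receptive field on the input at this output position is [-4 7 -4 / 3 5 -4 / 2 -3 -4]. Elementwise product with the kernel and sum: -4·1 + -4·-1 + 3·-2 + -4·1 + 2·-2 + -4·1.

-18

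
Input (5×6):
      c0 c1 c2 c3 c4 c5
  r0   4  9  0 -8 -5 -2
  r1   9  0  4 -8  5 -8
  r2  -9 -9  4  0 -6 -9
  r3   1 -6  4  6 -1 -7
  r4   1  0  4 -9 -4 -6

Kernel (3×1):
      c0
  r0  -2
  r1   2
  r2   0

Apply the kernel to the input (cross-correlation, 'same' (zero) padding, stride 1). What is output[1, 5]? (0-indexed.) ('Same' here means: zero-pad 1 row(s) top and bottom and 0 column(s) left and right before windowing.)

-12

The receptive field on the zero-padded input at this output position is [-2 / -8 / -9]. Elementwise product with the kernel and sum: -2·-2 + -8·2.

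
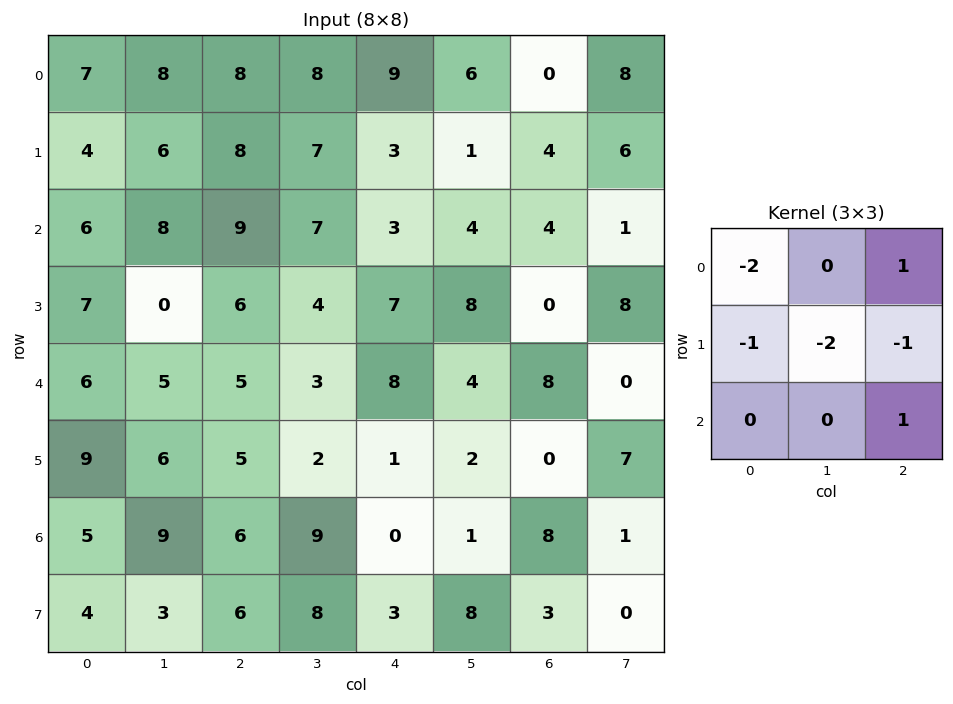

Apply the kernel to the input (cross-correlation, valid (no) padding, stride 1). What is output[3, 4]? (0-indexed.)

The receptive field on the input at this output position is [7 8 0 / 8 4 8 / 1 2 0]. Elementwise product with the kernel and sum: 7·-2 + 0·1 + 8·-1 + 4·-2 + 8·-1 + 0·1.

-38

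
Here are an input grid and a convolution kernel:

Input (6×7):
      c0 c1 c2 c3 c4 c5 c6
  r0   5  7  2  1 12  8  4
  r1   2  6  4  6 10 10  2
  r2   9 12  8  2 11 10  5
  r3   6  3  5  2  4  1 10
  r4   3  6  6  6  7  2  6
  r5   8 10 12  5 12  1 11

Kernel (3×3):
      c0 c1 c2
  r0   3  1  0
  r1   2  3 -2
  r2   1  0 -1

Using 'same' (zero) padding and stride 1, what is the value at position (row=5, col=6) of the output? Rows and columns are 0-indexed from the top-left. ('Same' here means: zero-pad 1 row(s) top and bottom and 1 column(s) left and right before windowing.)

47

The receptive field on the zero-padded input at this output position is [2 6 0 / 1 11 0 / 0 0 0]. Elementwise product with the kernel and sum: 2·3 + 6·1 + 1·2 + 11·3 + 0·-2 + 0·1 + 0·-1.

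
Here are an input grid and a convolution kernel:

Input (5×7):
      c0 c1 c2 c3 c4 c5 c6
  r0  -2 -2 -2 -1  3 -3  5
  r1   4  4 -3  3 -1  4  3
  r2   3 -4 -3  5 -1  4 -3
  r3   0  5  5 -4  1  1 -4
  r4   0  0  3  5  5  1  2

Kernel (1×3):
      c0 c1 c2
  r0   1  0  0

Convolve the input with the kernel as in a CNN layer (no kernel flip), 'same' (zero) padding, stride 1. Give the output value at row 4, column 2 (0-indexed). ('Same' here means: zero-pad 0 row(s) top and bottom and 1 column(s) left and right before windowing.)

The receptive field on the zero-padded input at this output position is [0 3 5]. Elementwise product with the kernel and sum: 0·1.

0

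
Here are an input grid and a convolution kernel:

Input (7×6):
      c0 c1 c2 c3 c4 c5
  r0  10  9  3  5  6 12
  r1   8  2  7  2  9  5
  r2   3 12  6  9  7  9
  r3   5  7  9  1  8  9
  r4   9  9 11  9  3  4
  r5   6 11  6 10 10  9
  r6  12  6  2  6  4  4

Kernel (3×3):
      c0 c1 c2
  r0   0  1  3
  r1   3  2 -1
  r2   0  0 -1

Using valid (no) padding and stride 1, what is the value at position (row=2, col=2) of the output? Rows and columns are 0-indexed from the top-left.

48

The receptive field on the input at this output position is [6 9 7 / 9 1 8 / 11 9 3]. Elementwise product with the kernel and sum: 9·1 + 7·3 + 9·3 + 1·2 + 8·-1 + 3·-1.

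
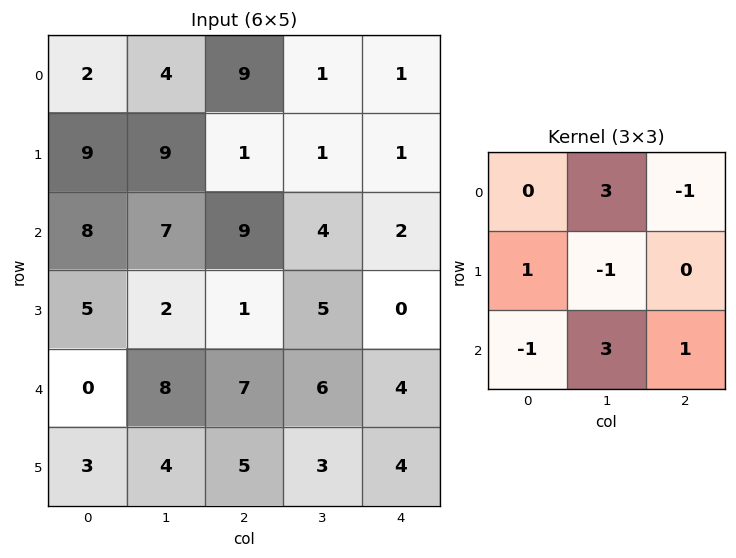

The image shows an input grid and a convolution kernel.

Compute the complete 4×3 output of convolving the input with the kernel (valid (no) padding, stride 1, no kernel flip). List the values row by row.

Output[0,0]: The receptive field on the input at this output position is [2 4 9 / 9 9 1 / 8 7 9]. Elementwise product with the kernel and sum: 4·3 + 9·-1 + 9·1 + 9·-1 + 8·-1 + 7·3 + 9·1.
Output[0,1]: The receptive field on the input at this output position is [4 9 1 / 9 1 1 / 7 9 4]. Elementwise product with the kernel and sum: 9·3 + 1·-1 + 9·1 + 1·-1 + 7·-1 + 9·3 + 4·1.

25 58 7
29 6 21
46 43 21
11 13 24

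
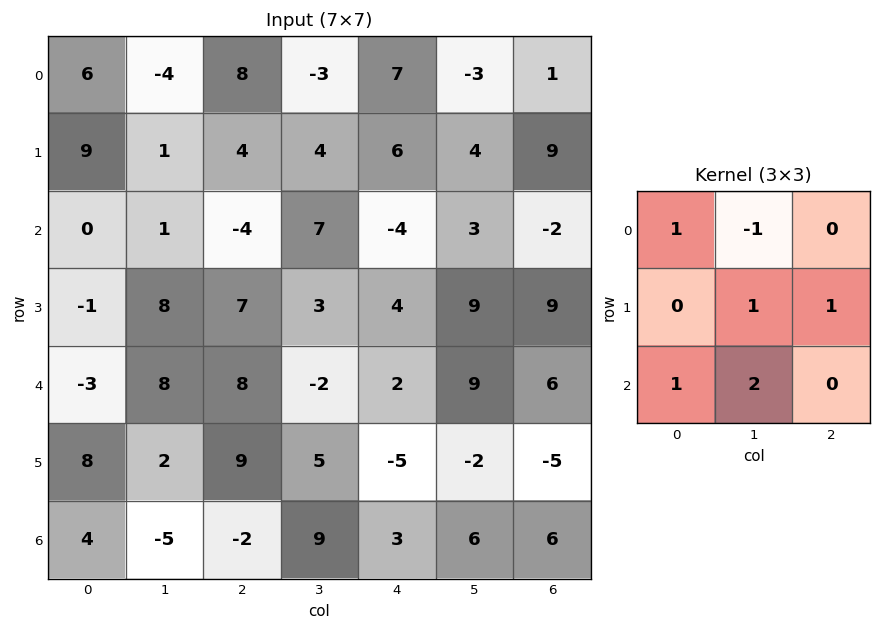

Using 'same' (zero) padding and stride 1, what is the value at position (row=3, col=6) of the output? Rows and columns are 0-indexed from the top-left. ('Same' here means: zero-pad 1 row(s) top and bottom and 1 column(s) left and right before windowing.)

The receptive field on the zero-padded input at this output position is [3 -2 0 / 9 9 0 / 9 6 0]. Elementwise product with the kernel and sum: 3·1 + -2·-1 + 9·1 + 0·1 + 9·1 + 6·2.

35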